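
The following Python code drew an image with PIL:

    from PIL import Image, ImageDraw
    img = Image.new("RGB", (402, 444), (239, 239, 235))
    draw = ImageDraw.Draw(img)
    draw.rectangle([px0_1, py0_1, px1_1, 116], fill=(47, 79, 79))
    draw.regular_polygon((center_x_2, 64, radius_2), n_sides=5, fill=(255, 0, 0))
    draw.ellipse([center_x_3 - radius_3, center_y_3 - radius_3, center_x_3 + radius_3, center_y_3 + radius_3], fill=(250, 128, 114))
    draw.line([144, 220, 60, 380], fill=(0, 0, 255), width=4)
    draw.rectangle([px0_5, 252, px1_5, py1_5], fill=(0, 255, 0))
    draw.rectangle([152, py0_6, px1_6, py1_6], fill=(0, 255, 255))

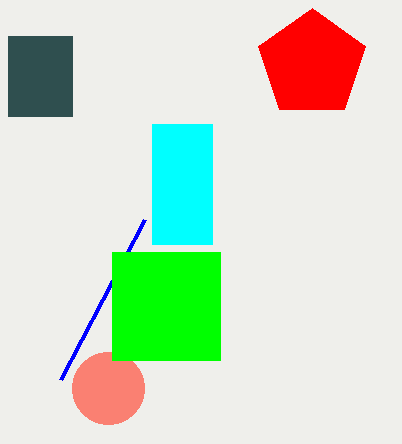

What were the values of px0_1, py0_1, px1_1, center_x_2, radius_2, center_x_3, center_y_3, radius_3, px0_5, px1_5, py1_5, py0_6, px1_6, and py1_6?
px0_1 = 8
py0_1 = 36
px1_1 = 72
center_x_2 = 312
radius_2 = 56
center_x_3 = 108
center_y_3 = 388
radius_3 = 36
px0_5 = 112
px1_5 = 220
py1_5 = 360
py0_6 = 124
px1_6 = 212
py1_6 = 244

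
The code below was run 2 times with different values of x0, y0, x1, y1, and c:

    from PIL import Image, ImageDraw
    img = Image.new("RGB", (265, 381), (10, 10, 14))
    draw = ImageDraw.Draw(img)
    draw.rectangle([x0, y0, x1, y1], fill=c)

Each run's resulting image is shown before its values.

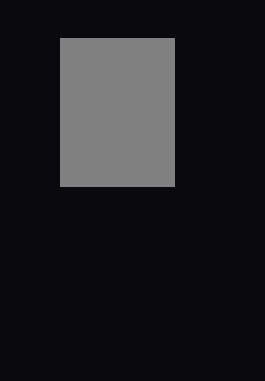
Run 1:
x0 = 60, y0 = 38, x1 = 174, y1 = 186, c = 'gray'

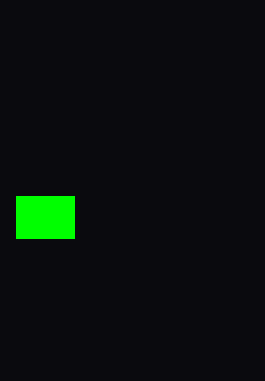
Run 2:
x0 = 16, y0 = 196, x1 = 74, y1 = 238, c = 'lime'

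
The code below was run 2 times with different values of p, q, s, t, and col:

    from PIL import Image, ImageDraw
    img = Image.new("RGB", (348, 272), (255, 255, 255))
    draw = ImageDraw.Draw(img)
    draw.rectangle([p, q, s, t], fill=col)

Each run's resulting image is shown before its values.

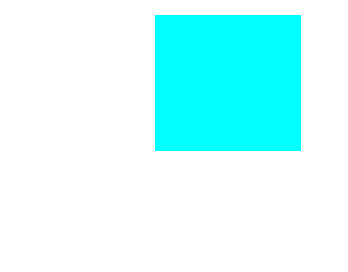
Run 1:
p = 155; q = 15; s = 300; t = 150; col = 'cyan'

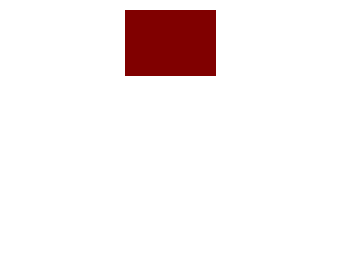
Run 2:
p = 125, q = 10, s = 215, t = 75, col = 'maroon'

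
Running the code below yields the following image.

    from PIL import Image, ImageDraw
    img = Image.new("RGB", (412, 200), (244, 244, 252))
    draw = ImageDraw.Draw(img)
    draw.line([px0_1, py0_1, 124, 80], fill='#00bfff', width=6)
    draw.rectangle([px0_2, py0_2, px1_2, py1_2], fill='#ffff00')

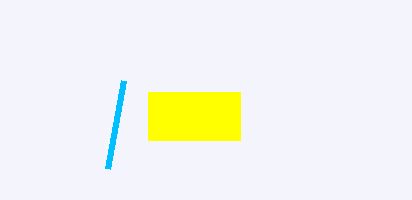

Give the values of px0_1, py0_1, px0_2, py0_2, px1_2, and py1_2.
px0_1 = 108; py0_1 = 168; px0_2 = 148; py0_2 = 92; px1_2 = 240; py1_2 = 140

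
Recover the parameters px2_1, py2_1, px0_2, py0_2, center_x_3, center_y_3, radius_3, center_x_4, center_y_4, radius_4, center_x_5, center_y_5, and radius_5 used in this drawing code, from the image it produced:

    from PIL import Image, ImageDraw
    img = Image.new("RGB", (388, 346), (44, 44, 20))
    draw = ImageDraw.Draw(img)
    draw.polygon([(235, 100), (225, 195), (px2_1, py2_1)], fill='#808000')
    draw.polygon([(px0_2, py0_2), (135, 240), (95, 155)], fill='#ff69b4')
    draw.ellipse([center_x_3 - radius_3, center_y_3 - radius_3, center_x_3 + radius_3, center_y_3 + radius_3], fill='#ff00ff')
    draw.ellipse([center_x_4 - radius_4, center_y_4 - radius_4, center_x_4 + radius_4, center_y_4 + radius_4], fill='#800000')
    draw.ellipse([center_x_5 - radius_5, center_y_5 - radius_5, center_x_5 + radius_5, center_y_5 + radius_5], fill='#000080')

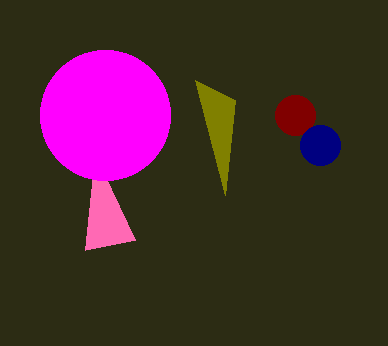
px2_1 = 195; py2_1 = 80; px0_2 = 85; py0_2 = 250; center_x_3 = 105; center_y_3 = 115; radius_3 = 65; center_x_4 = 295; center_y_4 = 115; radius_4 = 20; center_x_5 = 320; center_y_5 = 145; radius_5 = 20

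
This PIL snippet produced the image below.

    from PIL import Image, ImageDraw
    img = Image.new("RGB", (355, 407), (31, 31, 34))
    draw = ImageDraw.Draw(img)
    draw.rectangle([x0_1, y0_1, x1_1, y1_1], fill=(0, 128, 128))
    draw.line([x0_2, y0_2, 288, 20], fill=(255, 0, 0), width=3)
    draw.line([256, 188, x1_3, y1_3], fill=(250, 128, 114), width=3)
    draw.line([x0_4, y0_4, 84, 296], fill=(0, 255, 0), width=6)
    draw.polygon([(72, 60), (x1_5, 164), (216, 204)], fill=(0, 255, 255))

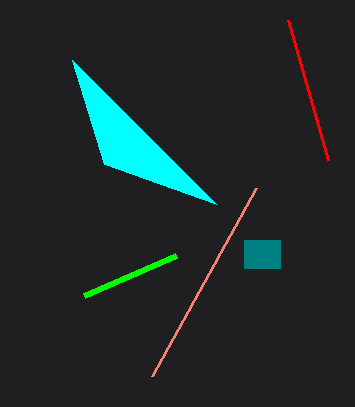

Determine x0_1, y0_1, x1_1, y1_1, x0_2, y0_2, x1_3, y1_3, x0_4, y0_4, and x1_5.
x0_1 = 244; y0_1 = 240; x1_1 = 280; y1_1 = 268; x0_2 = 328; y0_2 = 160; x1_3 = 152; y1_3 = 376; x0_4 = 176; y0_4 = 256; x1_5 = 104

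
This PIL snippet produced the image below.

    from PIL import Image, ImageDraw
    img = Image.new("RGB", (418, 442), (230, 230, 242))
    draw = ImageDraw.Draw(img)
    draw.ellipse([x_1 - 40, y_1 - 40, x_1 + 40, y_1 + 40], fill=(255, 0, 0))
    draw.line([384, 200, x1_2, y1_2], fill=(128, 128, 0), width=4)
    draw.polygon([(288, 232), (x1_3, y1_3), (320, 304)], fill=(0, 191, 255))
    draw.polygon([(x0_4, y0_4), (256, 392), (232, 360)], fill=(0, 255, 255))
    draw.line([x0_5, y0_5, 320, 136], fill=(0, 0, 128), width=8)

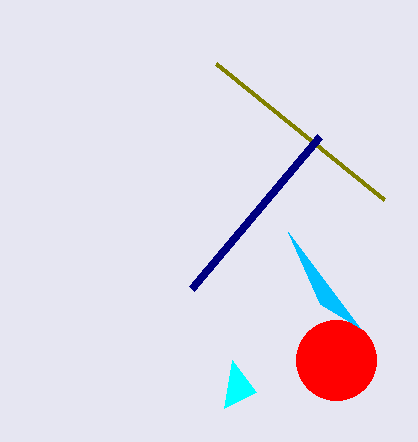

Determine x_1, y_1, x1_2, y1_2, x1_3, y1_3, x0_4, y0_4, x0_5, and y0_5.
x_1 = 336
y_1 = 360
x1_2 = 216
y1_2 = 64
x1_3 = 360
y1_3 = 328
x0_4 = 224
y0_4 = 408
x0_5 = 192
y0_5 = 288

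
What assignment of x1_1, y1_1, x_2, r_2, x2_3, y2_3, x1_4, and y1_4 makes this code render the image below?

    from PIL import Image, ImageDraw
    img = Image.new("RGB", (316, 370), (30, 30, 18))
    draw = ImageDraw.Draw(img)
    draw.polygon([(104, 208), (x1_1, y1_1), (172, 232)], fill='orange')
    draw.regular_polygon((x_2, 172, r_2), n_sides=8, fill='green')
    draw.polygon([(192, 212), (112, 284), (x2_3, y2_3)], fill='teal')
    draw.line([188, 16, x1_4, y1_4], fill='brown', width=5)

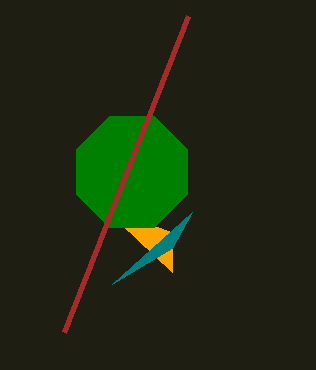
x1_1 = 172; y1_1 = 272; x_2 = 132; r_2 = 60; x2_3 = 172; y2_3 = 248; x1_4 = 64; y1_4 = 332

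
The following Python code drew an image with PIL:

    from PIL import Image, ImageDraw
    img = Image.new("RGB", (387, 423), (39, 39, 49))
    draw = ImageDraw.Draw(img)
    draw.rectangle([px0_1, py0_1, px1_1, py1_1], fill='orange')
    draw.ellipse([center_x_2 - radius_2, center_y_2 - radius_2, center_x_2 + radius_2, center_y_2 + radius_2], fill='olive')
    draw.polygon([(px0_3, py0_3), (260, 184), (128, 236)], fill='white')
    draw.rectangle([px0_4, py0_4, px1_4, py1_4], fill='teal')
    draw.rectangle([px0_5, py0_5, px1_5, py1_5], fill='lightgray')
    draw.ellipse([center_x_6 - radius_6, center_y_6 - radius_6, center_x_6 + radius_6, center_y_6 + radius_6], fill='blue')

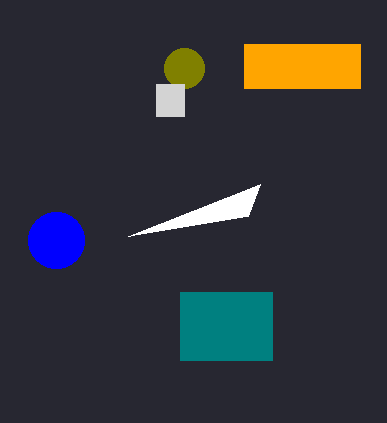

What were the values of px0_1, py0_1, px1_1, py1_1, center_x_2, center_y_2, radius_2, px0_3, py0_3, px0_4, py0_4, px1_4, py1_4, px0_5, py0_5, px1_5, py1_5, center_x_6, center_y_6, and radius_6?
px0_1 = 244, py0_1 = 44, px1_1 = 360, py1_1 = 88, center_x_2 = 184, center_y_2 = 68, radius_2 = 20, px0_3 = 248, py0_3 = 216, px0_4 = 180, py0_4 = 292, px1_4 = 272, py1_4 = 360, px0_5 = 156, py0_5 = 84, px1_5 = 184, py1_5 = 116, center_x_6 = 56, center_y_6 = 240, radius_6 = 28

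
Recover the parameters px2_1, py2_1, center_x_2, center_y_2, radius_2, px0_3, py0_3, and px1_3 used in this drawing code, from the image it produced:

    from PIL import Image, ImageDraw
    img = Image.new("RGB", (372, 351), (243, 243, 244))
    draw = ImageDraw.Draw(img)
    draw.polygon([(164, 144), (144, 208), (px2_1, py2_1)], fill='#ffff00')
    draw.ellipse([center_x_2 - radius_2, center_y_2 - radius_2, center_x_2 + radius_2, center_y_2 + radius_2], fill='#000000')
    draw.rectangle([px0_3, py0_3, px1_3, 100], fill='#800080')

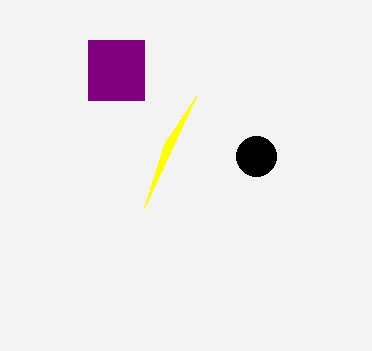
px2_1 = 196
py2_1 = 96
center_x_2 = 256
center_y_2 = 156
radius_2 = 20
px0_3 = 88
py0_3 = 40
px1_3 = 144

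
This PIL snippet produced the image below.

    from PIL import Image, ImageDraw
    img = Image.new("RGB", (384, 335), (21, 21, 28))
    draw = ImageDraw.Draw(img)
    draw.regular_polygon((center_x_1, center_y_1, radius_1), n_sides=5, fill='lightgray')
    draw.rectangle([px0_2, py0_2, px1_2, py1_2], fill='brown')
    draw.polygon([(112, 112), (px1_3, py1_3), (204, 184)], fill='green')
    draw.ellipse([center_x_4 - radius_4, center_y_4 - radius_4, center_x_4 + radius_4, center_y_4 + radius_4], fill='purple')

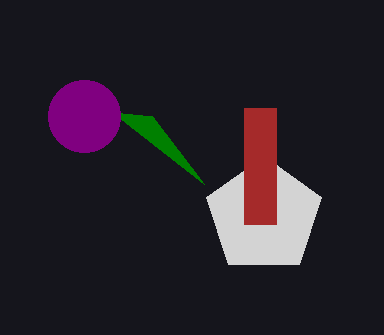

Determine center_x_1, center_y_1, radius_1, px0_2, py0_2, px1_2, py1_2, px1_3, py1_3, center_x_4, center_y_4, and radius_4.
center_x_1 = 264, center_y_1 = 216, radius_1 = 60, px0_2 = 244, py0_2 = 108, px1_2 = 276, py1_2 = 224, px1_3 = 152, py1_3 = 116, center_x_4 = 84, center_y_4 = 116, radius_4 = 36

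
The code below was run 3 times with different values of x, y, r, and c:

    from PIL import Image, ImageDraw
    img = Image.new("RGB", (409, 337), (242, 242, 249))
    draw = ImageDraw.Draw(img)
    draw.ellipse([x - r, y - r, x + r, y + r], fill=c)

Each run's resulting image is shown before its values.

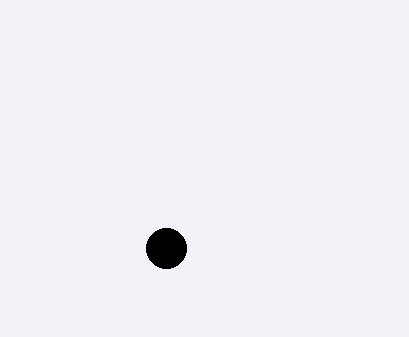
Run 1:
x = 166
y = 248
r = 20
c = 'black'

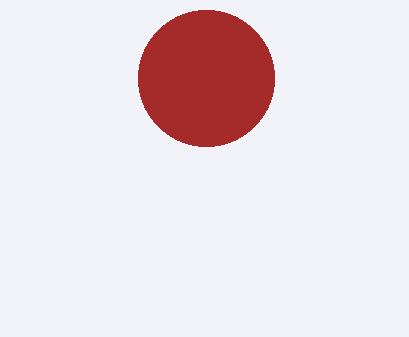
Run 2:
x = 206, y = 78, r = 68, c = 'brown'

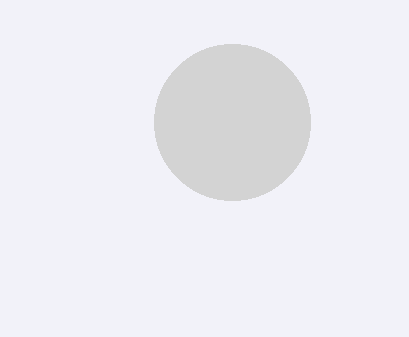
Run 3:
x = 232; y = 122; r = 78; c = 'lightgray'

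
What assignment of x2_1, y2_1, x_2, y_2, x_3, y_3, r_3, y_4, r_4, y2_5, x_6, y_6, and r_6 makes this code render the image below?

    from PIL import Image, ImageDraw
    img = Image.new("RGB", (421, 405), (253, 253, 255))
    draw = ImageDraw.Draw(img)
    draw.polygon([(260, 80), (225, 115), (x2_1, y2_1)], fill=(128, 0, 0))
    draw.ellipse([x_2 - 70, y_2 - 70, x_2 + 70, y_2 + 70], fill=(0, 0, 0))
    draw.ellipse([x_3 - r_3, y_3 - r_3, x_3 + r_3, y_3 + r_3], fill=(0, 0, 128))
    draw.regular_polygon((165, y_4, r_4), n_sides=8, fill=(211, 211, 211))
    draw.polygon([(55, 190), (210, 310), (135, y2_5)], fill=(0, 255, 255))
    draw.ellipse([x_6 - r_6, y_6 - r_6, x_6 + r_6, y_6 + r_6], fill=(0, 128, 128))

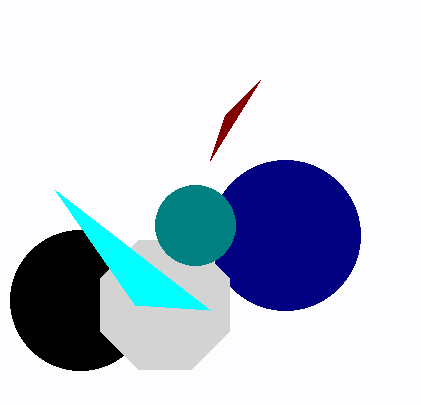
x2_1 = 210; y2_1 = 160; x_2 = 80; y_2 = 300; x_3 = 285; y_3 = 235; r_3 = 75; y_4 = 305; r_4 = 70; y2_5 = 305; x_6 = 195; y_6 = 225; r_6 = 40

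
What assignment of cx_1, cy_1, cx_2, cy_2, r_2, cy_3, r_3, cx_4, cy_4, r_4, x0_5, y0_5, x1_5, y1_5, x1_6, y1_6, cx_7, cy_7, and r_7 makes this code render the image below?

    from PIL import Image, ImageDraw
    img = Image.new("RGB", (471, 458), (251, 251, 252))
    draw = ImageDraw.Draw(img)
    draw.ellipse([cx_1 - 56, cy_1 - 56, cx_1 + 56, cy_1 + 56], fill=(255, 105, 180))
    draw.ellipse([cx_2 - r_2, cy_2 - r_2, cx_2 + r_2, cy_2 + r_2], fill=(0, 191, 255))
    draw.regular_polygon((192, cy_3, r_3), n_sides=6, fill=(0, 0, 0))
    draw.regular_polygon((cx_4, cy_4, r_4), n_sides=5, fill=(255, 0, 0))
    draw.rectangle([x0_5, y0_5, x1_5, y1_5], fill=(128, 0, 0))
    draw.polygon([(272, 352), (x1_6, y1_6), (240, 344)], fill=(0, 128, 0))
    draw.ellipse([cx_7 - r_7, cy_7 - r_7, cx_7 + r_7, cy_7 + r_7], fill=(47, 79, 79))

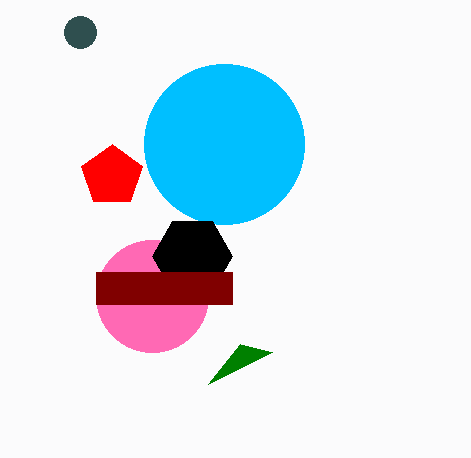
cx_1 = 152, cy_1 = 296, cx_2 = 224, cy_2 = 144, r_2 = 80, cy_3 = 256, r_3 = 40, cx_4 = 112, cy_4 = 176, r_4 = 32, x0_5 = 96, y0_5 = 272, x1_5 = 232, y1_5 = 304, x1_6 = 208, y1_6 = 384, cx_7 = 80, cy_7 = 32, r_7 = 16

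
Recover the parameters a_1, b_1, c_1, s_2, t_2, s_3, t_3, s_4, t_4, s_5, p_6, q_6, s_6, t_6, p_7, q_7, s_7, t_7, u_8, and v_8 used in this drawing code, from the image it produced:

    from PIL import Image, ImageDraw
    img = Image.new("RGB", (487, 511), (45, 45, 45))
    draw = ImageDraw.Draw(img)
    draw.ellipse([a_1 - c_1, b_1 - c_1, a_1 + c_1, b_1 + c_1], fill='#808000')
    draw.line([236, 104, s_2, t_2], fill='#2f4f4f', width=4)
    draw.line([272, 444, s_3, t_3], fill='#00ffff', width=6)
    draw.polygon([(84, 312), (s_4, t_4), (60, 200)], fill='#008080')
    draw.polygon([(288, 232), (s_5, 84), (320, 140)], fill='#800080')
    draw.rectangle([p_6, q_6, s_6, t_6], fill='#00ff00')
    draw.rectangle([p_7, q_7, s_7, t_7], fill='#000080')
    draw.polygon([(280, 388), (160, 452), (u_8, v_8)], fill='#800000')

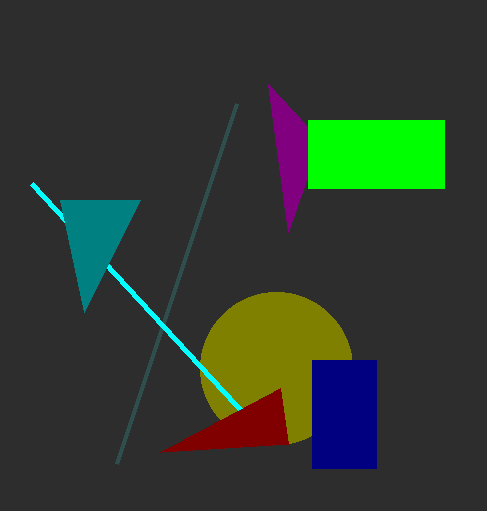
a_1 = 276
b_1 = 368
c_1 = 76
s_2 = 116
t_2 = 464
s_3 = 32
t_3 = 184
s_4 = 140
t_4 = 200
s_5 = 268
p_6 = 308
q_6 = 120
s_6 = 444
t_6 = 188
p_7 = 312
q_7 = 360
s_7 = 376
t_7 = 468
u_8 = 288
v_8 = 444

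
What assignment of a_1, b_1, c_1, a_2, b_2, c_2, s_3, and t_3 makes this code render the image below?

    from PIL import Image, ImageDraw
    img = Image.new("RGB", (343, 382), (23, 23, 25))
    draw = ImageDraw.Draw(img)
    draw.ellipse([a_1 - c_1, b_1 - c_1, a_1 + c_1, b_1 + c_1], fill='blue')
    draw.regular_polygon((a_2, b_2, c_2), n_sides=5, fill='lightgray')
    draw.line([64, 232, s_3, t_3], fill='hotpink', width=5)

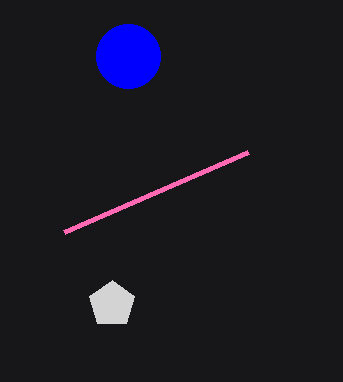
a_1 = 128; b_1 = 56; c_1 = 32; a_2 = 112; b_2 = 304; c_2 = 24; s_3 = 248; t_3 = 152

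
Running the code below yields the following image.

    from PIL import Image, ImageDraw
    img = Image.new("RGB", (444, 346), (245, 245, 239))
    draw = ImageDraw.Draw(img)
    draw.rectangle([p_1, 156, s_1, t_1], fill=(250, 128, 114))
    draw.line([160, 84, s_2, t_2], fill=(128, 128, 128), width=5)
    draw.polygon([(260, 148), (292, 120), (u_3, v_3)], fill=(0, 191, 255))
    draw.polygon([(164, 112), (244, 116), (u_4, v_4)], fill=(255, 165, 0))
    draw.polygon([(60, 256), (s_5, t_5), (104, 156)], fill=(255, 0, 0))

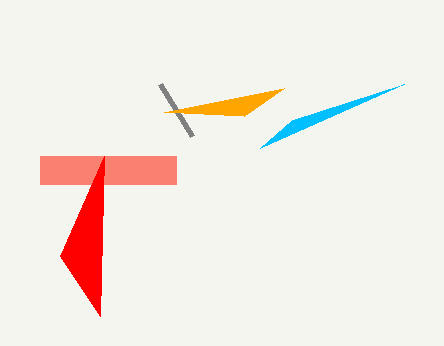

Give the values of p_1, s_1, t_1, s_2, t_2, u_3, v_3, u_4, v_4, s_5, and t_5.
p_1 = 40
s_1 = 176
t_1 = 184
s_2 = 192
t_2 = 136
u_3 = 404
v_3 = 84
u_4 = 284
v_4 = 88
s_5 = 100
t_5 = 316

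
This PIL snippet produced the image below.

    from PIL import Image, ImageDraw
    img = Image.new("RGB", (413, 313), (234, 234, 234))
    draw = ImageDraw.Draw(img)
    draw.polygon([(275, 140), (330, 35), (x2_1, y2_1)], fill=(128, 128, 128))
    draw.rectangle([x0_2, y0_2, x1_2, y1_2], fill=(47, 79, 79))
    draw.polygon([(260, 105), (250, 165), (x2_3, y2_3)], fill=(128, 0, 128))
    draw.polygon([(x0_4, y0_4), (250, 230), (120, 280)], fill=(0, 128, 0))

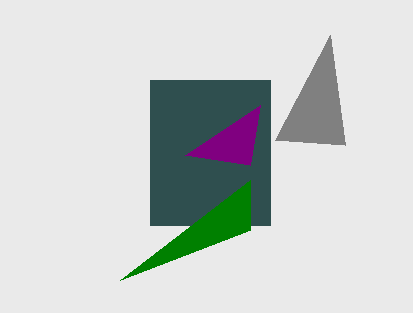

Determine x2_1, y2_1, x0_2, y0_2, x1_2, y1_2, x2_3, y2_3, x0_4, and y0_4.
x2_1 = 345
y2_1 = 145
x0_2 = 150
y0_2 = 80
x1_2 = 270
y1_2 = 225
x2_3 = 185
y2_3 = 155
x0_4 = 250
y0_4 = 180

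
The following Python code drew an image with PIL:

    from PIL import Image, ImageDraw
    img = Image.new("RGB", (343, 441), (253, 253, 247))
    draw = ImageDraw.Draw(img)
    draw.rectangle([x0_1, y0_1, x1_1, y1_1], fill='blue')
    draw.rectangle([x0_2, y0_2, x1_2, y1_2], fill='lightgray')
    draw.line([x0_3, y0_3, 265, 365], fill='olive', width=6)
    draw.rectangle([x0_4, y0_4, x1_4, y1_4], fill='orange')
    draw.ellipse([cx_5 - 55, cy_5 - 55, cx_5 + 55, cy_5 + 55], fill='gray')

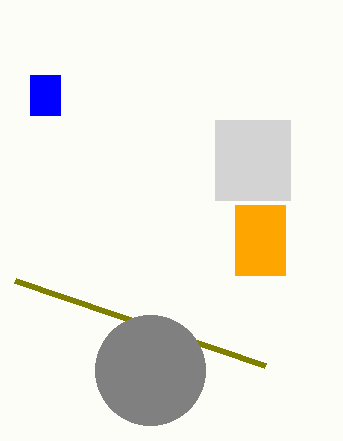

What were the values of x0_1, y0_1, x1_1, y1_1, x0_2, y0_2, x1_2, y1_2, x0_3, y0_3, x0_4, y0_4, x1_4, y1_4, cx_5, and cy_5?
x0_1 = 30
y0_1 = 75
x1_1 = 60
y1_1 = 115
x0_2 = 215
y0_2 = 120
x1_2 = 290
y1_2 = 200
x0_3 = 15
y0_3 = 280
x0_4 = 235
y0_4 = 205
x1_4 = 285
y1_4 = 275
cx_5 = 150
cy_5 = 370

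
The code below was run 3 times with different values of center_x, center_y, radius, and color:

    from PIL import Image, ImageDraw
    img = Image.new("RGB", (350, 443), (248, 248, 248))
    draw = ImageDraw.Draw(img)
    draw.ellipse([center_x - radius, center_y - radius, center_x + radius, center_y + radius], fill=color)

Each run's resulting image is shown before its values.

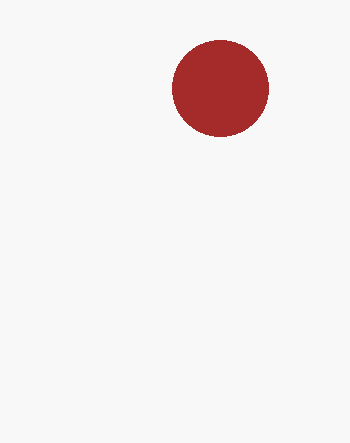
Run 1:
center_x = 220
center_y = 88
radius = 48
color = 'brown'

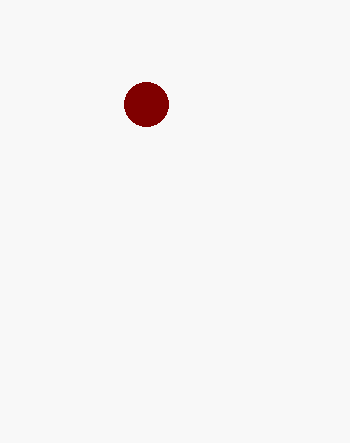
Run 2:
center_x = 146, center_y = 104, radius = 22, color = 'maroon'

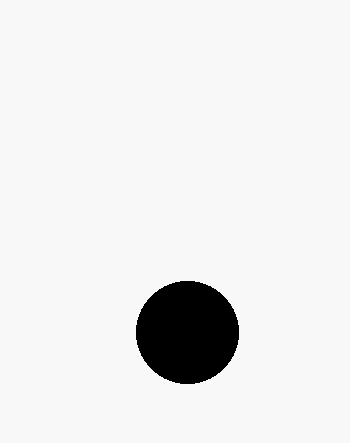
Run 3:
center_x = 187
center_y = 332
radius = 51
color = 'black'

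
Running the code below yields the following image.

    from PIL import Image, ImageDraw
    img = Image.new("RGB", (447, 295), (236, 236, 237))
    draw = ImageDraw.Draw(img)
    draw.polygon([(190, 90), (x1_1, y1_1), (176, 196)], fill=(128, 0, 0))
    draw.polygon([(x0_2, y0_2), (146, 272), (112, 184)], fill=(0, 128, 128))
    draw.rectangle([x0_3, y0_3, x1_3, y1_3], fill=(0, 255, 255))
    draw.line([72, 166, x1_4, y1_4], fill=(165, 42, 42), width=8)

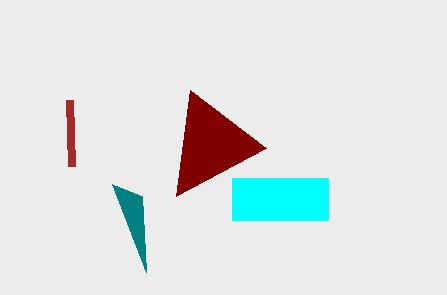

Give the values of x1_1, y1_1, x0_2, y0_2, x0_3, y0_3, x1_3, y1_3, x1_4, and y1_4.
x1_1 = 266, y1_1 = 148, x0_2 = 142, y0_2 = 196, x0_3 = 232, y0_3 = 178, x1_3 = 328, y1_3 = 220, x1_4 = 70, y1_4 = 100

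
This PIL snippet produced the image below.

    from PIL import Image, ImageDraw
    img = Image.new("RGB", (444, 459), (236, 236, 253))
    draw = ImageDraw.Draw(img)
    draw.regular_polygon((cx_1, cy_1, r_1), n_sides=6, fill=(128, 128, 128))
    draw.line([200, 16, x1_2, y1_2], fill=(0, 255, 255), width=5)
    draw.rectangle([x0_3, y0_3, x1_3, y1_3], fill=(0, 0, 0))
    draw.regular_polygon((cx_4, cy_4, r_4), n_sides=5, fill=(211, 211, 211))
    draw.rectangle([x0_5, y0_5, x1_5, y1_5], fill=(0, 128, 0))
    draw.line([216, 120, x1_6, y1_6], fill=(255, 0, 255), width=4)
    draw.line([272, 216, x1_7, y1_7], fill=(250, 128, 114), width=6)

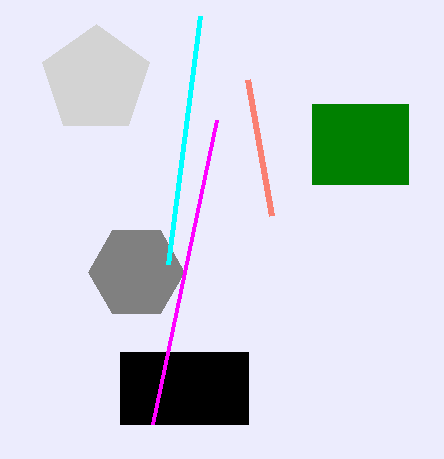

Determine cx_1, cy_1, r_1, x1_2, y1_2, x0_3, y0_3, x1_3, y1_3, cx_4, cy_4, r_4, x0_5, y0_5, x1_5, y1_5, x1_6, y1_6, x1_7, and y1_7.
cx_1 = 136; cy_1 = 272; r_1 = 48; x1_2 = 168; y1_2 = 264; x0_3 = 120; y0_3 = 352; x1_3 = 248; y1_3 = 424; cx_4 = 96; cy_4 = 80; r_4 = 56; x0_5 = 312; y0_5 = 104; x1_5 = 408; y1_5 = 184; x1_6 = 152; y1_6 = 424; x1_7 = 248; y1_7 = 80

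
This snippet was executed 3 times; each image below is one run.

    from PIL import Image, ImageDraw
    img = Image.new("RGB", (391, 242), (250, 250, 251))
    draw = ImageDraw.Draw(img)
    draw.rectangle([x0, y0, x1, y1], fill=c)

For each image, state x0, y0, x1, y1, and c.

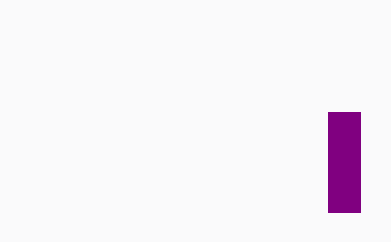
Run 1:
x0 = 328; y0 = 112; x1 = 360; y1 = 212; c = 'purple'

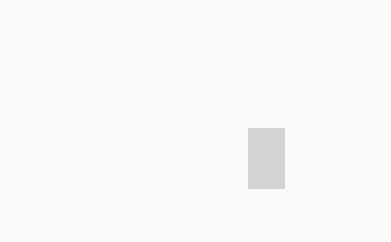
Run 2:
x0 = 248; y0 = 128; x1 = 284; y1 = 188; c = 'lightgray'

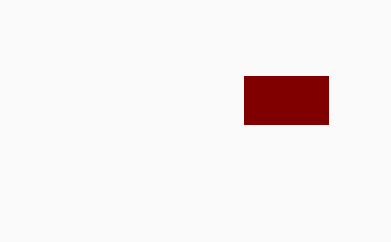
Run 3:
x0 = 244
y0 = 76
x1 = 328
y1 = 124
c = 'maroon'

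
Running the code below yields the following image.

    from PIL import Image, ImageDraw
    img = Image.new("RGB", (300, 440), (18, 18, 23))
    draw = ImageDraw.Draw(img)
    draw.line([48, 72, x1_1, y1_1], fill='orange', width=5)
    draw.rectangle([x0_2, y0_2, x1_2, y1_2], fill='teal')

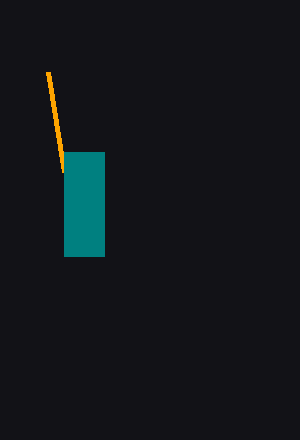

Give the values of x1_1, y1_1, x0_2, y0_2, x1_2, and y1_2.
x1_1 = 64, y1_1 = 172, x0_2 = 64, y0_2 = 152, x1_2 = 104, y1_2 = 256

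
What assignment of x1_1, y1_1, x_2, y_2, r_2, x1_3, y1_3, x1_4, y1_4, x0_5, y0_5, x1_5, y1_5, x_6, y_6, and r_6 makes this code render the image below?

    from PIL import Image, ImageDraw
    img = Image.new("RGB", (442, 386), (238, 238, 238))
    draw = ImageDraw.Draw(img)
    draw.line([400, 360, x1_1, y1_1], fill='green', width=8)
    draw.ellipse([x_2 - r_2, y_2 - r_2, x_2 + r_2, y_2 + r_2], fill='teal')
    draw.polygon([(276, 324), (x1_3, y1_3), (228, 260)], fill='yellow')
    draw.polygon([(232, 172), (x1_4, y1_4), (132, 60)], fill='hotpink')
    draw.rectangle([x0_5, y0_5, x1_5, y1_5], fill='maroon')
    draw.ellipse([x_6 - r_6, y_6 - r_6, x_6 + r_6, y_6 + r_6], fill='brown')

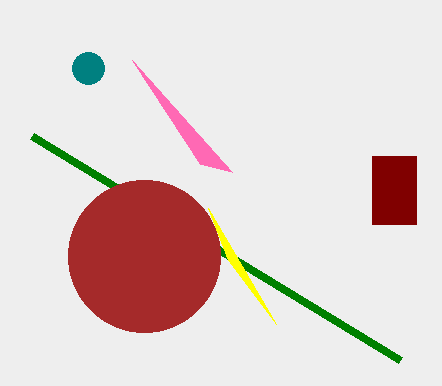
x1_1 = 32
y1_1 = 136
x_2 = 88
y_2 = 68
r_2 = 16
x1_3 = 208
y1_3 = 208
x1_4 = 200
y1_4 = 164
x0_5 = 372
y0_5 = 156
x1_5 = 416
y1_5 = 224
x_6 = 144
y_6 = 256
r_6 = 76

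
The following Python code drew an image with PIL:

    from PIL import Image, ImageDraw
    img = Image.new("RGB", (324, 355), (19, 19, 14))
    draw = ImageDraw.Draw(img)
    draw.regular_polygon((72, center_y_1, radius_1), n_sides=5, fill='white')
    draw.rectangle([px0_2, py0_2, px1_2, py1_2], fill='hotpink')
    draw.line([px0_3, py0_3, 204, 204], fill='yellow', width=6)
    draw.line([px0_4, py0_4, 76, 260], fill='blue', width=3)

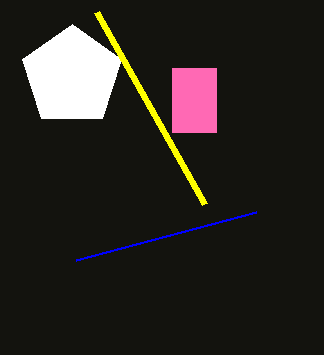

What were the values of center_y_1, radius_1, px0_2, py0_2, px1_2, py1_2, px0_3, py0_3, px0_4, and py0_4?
center_y_1 = 76, radius_1 = 52, px0_2 = 172, py0_2 = 68, px1_2 = 216, py1_2 = 132, px0_3 = 96, py0_3 = 12, px0_4 = 256, py0_4 = 212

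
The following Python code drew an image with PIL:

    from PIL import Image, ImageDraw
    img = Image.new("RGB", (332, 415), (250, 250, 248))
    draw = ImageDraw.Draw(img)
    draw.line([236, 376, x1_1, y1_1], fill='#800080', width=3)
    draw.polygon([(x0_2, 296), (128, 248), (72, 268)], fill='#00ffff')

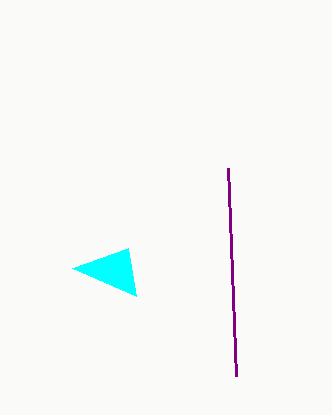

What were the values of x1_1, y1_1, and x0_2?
x1_1 = 228; y1_1 = 168; x0_2 = 136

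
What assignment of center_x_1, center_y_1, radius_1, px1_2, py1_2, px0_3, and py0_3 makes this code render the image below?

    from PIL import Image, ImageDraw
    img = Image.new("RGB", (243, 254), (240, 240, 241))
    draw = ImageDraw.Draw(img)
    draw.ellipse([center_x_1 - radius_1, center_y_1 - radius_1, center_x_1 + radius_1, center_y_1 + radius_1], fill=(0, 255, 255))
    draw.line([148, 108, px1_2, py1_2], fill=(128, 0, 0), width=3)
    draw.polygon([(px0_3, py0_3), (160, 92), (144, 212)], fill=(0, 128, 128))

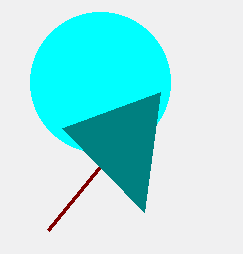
center_x_1 = 100, center_y_1 = 82, radius_1 = 70, px1_2 = 48, py1_2 = 230, px0_3 = 62, py0_3 = 128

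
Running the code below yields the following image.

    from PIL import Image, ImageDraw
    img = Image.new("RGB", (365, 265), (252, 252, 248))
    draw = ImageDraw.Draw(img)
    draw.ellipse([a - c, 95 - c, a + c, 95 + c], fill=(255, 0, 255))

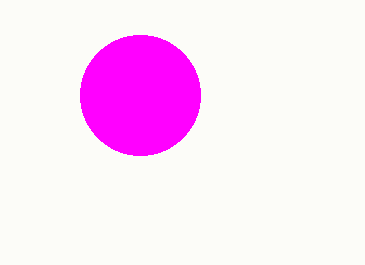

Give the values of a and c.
a = 140, c = 60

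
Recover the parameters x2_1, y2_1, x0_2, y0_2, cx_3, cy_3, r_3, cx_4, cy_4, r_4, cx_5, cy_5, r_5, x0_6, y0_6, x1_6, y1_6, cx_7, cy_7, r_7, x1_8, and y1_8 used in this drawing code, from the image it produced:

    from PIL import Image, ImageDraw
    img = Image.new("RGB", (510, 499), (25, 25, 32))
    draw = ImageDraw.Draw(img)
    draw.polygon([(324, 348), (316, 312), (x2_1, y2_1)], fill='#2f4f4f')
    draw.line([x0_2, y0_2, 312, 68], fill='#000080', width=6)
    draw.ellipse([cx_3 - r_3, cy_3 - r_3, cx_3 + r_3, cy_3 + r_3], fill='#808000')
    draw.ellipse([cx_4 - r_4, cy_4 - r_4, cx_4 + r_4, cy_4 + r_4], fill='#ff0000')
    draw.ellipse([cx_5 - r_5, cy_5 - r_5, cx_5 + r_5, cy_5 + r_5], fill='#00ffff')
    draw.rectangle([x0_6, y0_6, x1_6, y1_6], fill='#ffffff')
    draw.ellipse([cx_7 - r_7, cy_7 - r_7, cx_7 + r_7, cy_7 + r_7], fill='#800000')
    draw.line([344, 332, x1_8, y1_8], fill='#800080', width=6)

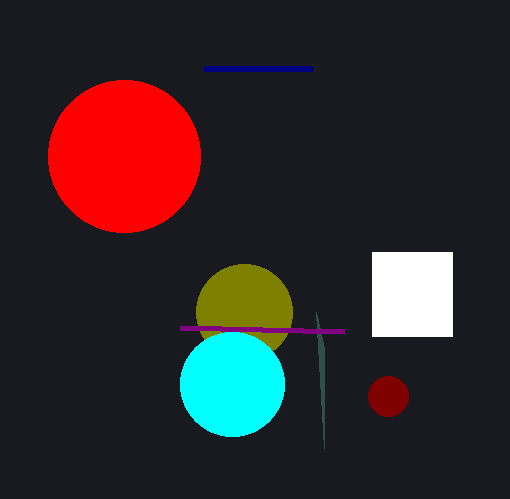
x2_1 = 324, y2_1 = 448, x0_2 = 204, y0_2 = 68, cx_3 = 244, cy_3 = 312, r_3 = 48, cx_4 = 124, cy_4 = 156, r_4 = 76, cx_5 = 232, cy_5 = 384, r_5 = 52, x0_6 = 372, y0_6 = 252, x1_6 = 452, y1_6 = 336, cx_7 = 388, cy_7 = 396, r_7 = 20, x1_8 = 180, y1_8 = 328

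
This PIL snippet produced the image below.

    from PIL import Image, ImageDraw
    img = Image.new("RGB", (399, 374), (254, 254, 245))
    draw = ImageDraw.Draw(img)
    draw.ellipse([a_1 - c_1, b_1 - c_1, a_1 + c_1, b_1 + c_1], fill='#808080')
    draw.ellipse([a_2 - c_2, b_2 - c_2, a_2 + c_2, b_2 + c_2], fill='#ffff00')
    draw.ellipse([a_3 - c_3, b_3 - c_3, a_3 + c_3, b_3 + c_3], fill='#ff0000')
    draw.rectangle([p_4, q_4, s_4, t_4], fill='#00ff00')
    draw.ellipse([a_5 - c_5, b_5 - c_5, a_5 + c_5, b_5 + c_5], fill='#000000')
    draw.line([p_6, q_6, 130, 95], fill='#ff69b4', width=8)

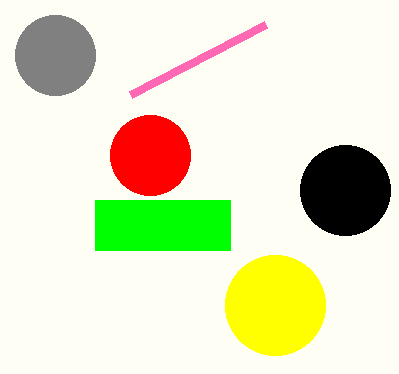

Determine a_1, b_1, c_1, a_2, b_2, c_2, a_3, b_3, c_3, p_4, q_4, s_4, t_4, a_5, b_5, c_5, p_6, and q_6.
a_1 = 55, b_1 = 55, c_1 = 40, a_2 = 275, b_2 = 305, c_2 = 50, a_3 = 150, b_3 = 155, c_3 = 40, p_4 = 95, q_4 = 200, s_4 = 230, t_4 = 250, a_5 = 345, b_5 = 190, c_5 = 45, p_6 = 265, q_6 = 25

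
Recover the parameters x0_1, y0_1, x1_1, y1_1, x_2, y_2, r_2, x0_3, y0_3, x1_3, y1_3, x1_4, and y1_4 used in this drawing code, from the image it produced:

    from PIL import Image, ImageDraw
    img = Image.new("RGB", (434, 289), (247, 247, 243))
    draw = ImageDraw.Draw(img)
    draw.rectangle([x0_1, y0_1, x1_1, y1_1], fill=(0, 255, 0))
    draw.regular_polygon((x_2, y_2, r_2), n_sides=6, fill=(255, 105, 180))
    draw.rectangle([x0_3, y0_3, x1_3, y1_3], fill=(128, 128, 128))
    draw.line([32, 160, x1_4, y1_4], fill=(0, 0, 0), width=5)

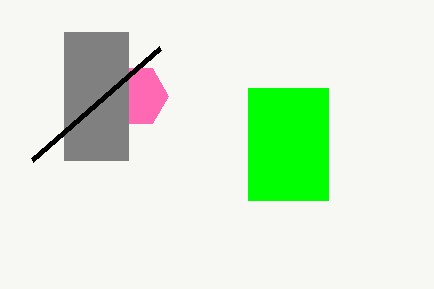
x0_1 = 248; y0_1 = 88; x1_1 = 328; y1_1 = 200; x_2 = 136; y_2 = 96; r_2 = 32; x0_3 = 64; y0_3 = 32; x1_3 = 128; y1_3 = 160; x1_4 = 160; y1_4 = 48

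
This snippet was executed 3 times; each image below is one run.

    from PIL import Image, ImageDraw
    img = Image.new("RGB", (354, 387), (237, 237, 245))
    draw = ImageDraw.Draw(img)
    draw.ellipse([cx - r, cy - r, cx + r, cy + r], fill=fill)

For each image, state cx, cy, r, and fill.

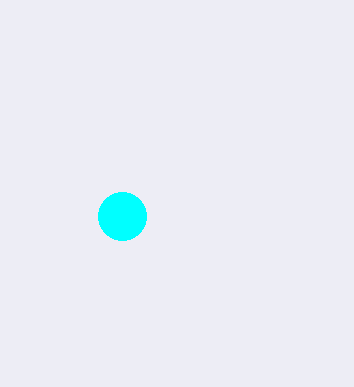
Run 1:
cx = 122, cy = 216, r = 24, fill = 'cyan'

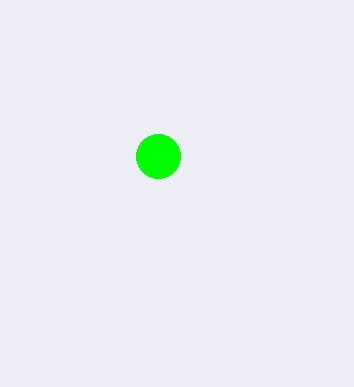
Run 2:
cx = 158; cy = 156; r = 22; fill = 'lime'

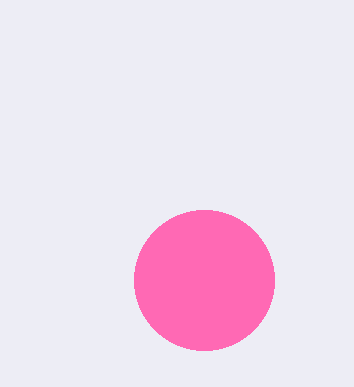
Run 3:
cx = 204, cy = 280, r = 70, fill = 'hotpink'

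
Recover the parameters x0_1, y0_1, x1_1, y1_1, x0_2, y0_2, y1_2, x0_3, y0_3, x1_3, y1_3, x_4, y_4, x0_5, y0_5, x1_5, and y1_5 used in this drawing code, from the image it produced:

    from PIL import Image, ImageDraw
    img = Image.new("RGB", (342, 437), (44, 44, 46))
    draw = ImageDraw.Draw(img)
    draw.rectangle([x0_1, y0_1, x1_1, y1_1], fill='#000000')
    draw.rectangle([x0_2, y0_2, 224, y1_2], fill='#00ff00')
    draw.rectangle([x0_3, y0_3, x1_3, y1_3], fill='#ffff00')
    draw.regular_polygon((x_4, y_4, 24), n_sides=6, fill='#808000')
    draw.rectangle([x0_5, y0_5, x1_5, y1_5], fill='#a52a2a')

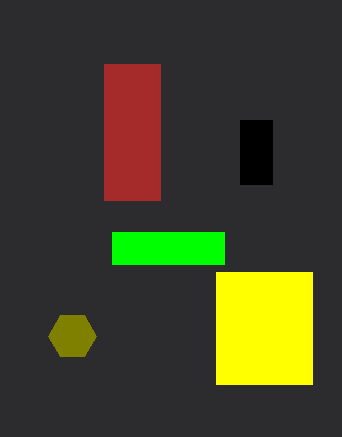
x0_1 = 240, y0_1 = 120, x1_1 = 272, y1_1 = 184, x0_2 = 112, y0_2 = 232, y1_2 = 264, x0_3 = 216, y0_3 = 272, x1_3 = 312, y1_3 = 384, x_4 = 72, y_4 = 336, x0_5 = 104, y0_5 = 64, x1_5 = 160, y1_5 = 200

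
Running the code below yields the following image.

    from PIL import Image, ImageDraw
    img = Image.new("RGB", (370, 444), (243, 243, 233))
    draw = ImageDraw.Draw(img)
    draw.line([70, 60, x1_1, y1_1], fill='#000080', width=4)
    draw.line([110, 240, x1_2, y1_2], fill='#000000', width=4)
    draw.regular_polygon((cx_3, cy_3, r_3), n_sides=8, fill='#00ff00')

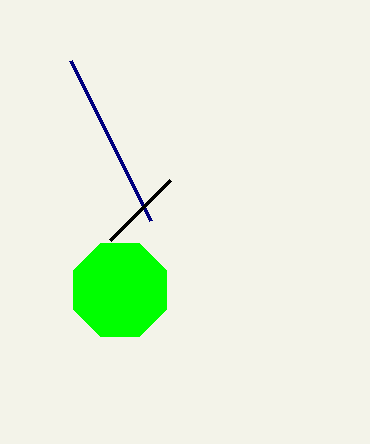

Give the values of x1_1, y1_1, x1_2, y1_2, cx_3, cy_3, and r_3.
x1_1 = 150
y1_1 = 220
x1_2 = 170
y1_2 = 180
cx_3 = 120
cy_3 = 290
r_3 = 50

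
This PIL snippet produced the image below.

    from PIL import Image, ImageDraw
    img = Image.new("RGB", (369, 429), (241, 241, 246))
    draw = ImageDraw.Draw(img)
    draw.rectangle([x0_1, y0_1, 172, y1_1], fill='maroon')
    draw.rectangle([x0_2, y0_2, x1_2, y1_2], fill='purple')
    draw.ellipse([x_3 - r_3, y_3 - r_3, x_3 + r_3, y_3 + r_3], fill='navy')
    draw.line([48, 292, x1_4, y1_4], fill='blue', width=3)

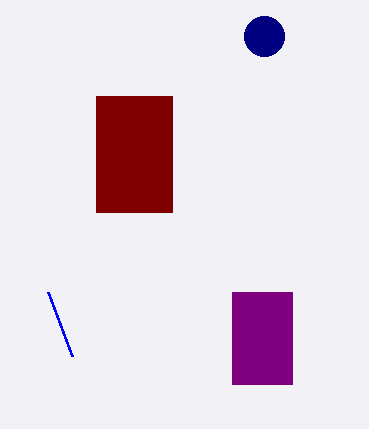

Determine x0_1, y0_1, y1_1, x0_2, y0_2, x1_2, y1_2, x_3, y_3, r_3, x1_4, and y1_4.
x0_1 = 96, y0_1 = 96, y1_1 = 212, x0_2 = 232, y0_2 = 292, x1_2 = 292, y1_2 = 384, x_3 = 264, y_3 = 36, r_3 = 20, x1_4 = 72, y1_4 = 356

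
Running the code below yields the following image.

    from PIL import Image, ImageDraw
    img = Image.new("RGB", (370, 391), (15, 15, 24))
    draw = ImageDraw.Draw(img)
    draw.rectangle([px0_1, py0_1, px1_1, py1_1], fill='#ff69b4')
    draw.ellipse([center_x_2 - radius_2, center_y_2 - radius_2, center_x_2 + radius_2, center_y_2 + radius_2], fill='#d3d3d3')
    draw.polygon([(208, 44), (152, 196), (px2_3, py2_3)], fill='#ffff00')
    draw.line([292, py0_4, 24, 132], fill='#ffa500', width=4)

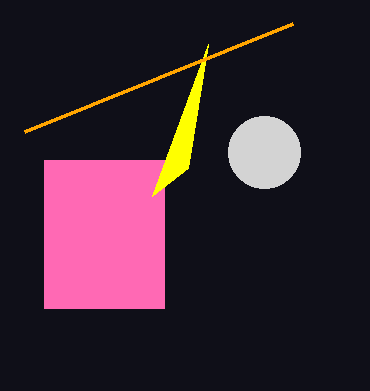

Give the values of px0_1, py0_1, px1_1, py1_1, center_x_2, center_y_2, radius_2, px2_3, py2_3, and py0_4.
px0_1 = 44; py0_1 = 160; px1_1 = 164; py1_1 = 308; center_x_2 = 264; center_y_2 = 152; radius_2 = 36; px2_3 = 188; py2_3 = 168; py0_4 = 24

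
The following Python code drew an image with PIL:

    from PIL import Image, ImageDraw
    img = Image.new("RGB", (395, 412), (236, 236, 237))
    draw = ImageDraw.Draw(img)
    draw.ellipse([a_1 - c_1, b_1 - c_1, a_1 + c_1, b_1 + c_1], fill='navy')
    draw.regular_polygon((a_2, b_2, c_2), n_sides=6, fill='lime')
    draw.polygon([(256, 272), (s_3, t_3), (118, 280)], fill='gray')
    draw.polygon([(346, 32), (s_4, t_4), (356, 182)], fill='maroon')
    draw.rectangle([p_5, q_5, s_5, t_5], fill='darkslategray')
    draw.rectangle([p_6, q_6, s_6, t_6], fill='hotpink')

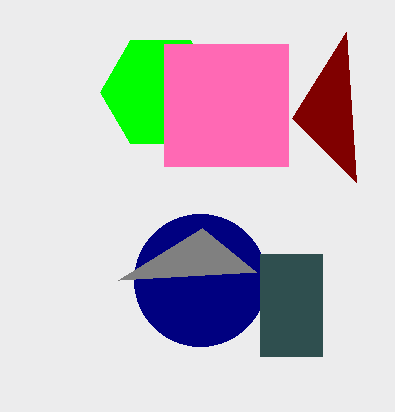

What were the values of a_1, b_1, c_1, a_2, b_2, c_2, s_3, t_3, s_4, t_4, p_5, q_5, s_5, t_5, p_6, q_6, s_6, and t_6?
a_1 = 200, b_1 = 280, c_1 = 66, a_2 = 160, b_2 = 92, c_2 = 60, s_3 = 202, t_3 = 228, s_4 = 292, t_4 = 118, p_5 = 260, q_5 = 254, s_5 = 322, t_5 = 356, p_6 = 164, q_6 = 44, s_6 = 288, t_6 = 166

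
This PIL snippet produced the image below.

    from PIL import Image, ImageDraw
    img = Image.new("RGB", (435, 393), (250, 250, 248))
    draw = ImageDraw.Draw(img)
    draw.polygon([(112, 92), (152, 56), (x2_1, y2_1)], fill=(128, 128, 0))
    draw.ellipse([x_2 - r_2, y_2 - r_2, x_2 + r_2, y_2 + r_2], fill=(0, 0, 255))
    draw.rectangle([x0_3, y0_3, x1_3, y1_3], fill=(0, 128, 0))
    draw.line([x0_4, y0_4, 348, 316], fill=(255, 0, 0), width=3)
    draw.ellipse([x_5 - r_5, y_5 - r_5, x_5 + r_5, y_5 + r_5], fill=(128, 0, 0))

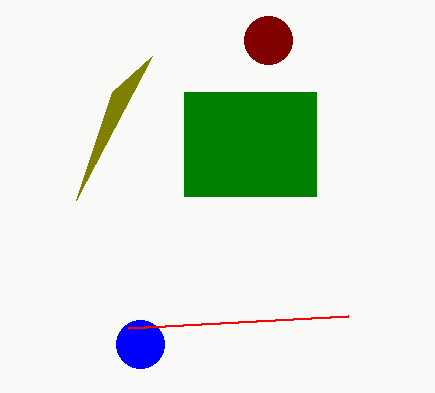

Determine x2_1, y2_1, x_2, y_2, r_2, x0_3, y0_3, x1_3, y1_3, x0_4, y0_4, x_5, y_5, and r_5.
x2_1 = 76; y2_1 = 200; x_2 = 140; y_2 = 344; r_2 = 24; x0_3 = 184; y0_3 = 92; x1_3 = 316; y1_3 = 196; x0_4 = 128; y0_4 = 328; x_5 = 268; y_5 = 40; r_5 = 24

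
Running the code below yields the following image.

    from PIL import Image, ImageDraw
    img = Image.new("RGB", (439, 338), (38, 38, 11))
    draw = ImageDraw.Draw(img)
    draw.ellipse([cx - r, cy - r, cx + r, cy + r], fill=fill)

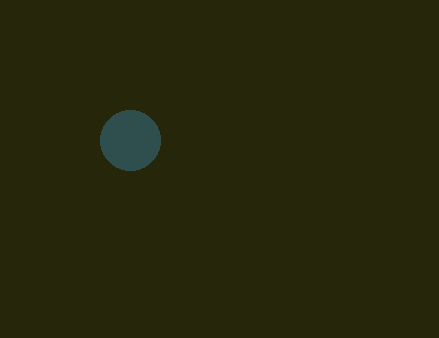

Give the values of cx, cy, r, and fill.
cx = 130, cy = 140, r = 30, fill = 'darkslategray'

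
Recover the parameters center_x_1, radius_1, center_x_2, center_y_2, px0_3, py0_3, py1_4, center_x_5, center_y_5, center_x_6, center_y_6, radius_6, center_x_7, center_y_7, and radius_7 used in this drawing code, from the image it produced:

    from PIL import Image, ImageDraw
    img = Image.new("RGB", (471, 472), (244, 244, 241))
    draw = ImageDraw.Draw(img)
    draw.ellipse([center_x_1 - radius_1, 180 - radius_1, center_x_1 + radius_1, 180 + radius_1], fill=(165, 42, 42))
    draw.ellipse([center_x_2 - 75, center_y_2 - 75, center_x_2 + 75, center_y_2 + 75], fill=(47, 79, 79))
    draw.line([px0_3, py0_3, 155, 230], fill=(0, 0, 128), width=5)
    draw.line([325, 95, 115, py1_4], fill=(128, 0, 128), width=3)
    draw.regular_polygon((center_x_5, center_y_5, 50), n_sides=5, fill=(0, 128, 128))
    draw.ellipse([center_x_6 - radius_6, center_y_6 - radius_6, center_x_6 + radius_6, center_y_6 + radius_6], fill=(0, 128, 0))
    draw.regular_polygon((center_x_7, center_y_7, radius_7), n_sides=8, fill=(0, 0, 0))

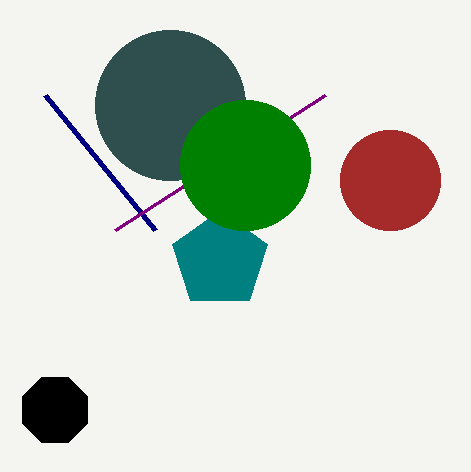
center_x_1 = 390, radius_1 = 50, center_x_2 = 170, center_y_2 = 105, px0_3 = 45, py0_3 = 95, py1_4 = 230, center_x_5 = 220, center_y_5 = 260, center_x_6 = 245, center_y_6 = 165, radius_6 = 65, center_x_7 = 55, center_y_7 = 410, radius_7 = 35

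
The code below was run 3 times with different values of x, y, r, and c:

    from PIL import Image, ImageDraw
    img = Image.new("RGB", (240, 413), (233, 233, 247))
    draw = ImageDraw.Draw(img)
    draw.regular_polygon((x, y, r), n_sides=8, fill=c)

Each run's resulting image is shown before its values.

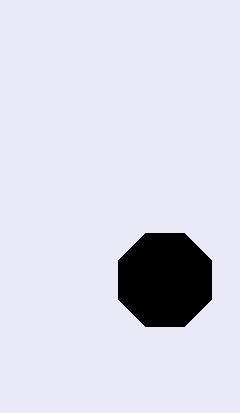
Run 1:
x = 165, y = 280, r = 50, c = 'black'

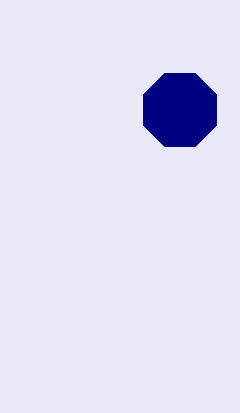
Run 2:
x = 180, y = 110, r = 40, c = 'navy'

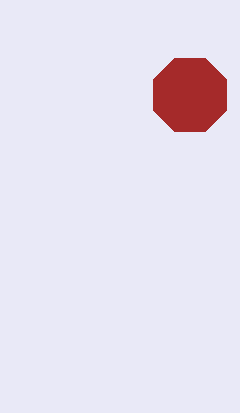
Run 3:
x = 190
y = 95
r = 40
c = 'brown'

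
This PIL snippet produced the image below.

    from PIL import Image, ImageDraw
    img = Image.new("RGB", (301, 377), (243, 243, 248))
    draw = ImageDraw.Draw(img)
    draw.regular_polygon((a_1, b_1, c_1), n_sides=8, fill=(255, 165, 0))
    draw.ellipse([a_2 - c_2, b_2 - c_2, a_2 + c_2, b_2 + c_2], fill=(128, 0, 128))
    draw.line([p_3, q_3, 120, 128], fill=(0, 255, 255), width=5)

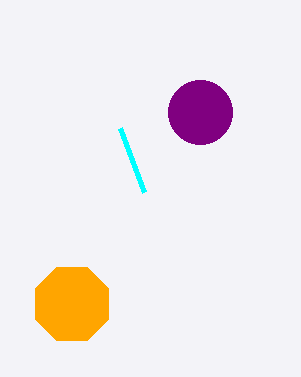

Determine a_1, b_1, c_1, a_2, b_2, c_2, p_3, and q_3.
a_1 = 72; b_1 = 304; c_1 = 40; a_2 = 200; b_2 = 112; c_2 = 32; p_3 = 144; q_3 = 192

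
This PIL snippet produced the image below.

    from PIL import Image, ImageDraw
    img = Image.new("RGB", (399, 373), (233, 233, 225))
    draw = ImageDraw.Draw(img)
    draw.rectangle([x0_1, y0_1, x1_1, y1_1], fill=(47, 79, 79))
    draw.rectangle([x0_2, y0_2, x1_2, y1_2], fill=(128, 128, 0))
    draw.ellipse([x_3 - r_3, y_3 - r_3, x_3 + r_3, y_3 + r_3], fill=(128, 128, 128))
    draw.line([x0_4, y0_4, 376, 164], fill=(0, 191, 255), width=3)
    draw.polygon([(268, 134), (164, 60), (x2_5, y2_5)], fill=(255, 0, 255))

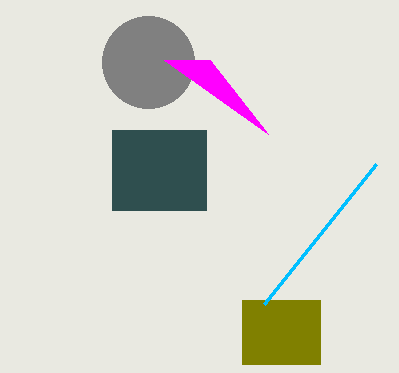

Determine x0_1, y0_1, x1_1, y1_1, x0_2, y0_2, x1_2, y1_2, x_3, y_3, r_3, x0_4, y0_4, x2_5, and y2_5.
x0_1 = 112
y0_1 = 130
x1_1 = 206
y1_1 = 210
x0_2 = 242
y0_2 = 300
x1_2 = 320
y1_2 = 364
x_3 = 148
y_3 = 62
r_3 = 46
x0_4 = 264
y0_4 = 304
x2_5 = 210
y2_5 = 60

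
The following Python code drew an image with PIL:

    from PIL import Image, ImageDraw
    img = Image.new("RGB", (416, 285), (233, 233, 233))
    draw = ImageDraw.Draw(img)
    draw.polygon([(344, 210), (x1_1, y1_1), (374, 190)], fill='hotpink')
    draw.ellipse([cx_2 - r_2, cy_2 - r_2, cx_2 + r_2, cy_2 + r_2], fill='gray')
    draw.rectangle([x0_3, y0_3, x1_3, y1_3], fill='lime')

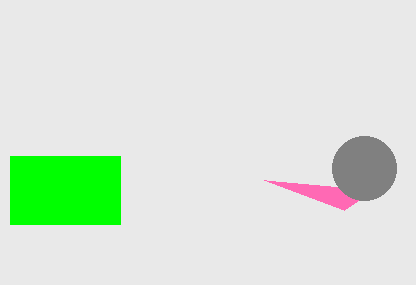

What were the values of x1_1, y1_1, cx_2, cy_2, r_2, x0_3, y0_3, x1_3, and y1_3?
x1_1 = 264; y1_1 = 180; cx_2 = 364; cy_2 = 168; r_2 = 32; x0_3 = 10; y0_3 = 156; x1_3 = 120; y1_3 = 224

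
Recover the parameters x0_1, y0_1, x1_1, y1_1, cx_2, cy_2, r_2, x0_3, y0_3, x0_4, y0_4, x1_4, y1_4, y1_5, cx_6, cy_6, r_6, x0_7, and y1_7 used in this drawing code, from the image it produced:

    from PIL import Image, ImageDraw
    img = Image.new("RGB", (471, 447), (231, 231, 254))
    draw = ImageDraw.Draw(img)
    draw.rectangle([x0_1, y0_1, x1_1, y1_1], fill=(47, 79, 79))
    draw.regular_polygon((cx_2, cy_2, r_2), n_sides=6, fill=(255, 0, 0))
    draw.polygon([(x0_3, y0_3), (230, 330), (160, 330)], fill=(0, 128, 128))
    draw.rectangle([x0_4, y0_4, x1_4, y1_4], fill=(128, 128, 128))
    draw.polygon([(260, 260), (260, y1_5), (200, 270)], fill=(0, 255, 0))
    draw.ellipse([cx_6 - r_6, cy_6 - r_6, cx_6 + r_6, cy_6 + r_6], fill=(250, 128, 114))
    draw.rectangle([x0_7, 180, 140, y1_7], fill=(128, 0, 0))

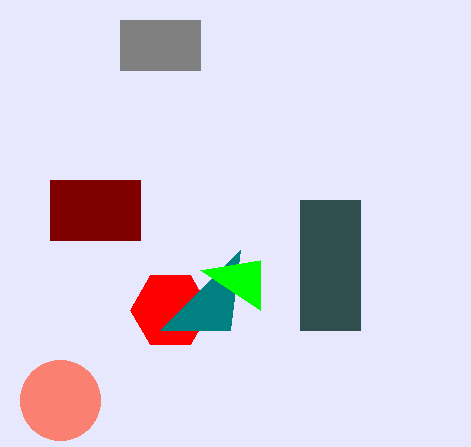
x0_1 = 300
y0_1 = 200
x1_1 = 360
y1_1 = 330
cx_2 = 170
cy_2 = 310
r_2 = 40
x0_3 = 240
y0_3 = 250
x0_4 = 120
y0_4 = 20
x1_4 = 200
y1_4 = 70
y1_5 = 310
cx_6 = 60
cy_6 = 400
r_6 = 40
x0_7 = 50
y1_7 = 240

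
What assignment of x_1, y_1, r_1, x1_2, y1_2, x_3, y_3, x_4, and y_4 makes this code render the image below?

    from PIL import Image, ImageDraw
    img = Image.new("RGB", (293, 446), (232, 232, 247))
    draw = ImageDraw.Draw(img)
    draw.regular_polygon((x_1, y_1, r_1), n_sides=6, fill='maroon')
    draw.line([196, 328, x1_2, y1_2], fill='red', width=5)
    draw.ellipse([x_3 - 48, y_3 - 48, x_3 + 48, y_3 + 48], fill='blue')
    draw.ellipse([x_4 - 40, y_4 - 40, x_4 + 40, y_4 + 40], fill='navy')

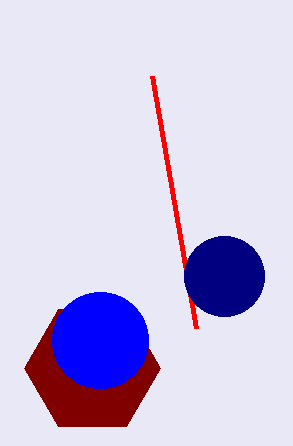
x_1 = 92; y_1 = 368; r_1 = 68; x1_2 = 152; y1_2 = 76; x_3 = 100; y_3 = 340; x_4 = 224; y_4 = 276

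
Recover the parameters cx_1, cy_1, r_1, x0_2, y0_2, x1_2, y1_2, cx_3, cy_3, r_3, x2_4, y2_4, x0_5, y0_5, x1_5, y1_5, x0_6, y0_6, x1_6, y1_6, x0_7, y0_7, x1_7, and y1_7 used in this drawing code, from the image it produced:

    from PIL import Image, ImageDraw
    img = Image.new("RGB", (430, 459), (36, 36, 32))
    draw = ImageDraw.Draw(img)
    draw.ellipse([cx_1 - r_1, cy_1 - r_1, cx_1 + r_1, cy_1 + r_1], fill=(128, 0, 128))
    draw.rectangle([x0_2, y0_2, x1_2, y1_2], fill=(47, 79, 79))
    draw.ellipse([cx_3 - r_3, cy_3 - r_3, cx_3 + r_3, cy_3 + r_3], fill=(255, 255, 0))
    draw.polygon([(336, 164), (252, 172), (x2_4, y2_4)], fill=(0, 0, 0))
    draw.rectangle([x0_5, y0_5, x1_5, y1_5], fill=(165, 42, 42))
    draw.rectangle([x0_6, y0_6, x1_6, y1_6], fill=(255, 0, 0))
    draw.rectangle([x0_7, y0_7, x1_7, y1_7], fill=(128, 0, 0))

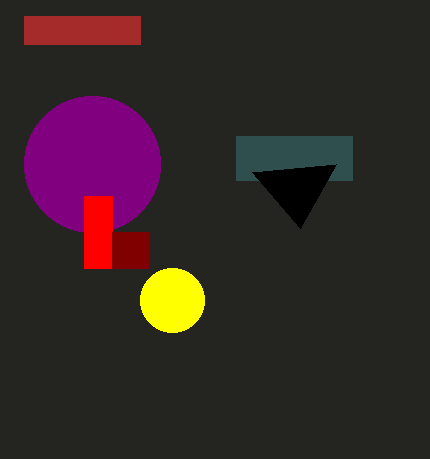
cx_1 = 92; cy_1 = 164; r_1 = 68; x0_2 = 236; y0_2 = 136; x1_2 = 352; y1_2 = 180; cx_3 = 172; cy_3 = 300; r_3 = 32; x2_4 = 300; y2_4 = 228; x0_5 = 24; y0_5 = 16; x1_5 = 140; y1_5 = 44; x0_6 = 84; y0_6 = 196; x1_6 = 112; y1_6 = 268; x0_7 = 112; y0_7 = 232; x1_7 = 148; y1_7 = 268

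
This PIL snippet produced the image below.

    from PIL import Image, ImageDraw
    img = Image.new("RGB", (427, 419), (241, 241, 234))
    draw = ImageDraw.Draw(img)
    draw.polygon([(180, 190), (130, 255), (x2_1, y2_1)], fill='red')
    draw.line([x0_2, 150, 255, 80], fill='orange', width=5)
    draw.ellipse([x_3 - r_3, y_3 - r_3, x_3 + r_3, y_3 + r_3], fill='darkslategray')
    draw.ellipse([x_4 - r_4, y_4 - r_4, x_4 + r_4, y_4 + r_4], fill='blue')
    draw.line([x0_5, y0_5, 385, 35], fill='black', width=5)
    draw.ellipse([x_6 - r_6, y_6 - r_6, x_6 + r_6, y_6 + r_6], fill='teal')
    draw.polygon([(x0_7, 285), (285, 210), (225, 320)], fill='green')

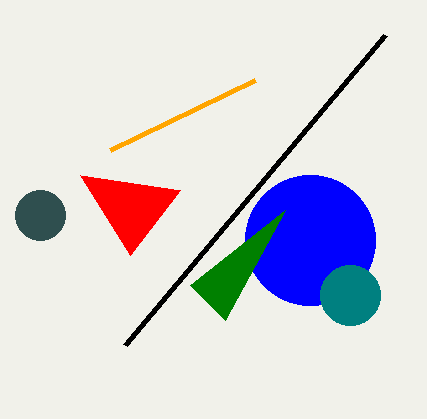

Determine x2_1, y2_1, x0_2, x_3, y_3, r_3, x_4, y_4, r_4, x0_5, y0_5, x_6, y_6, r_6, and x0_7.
x2_1 = 80; y2_1 = 175; x0_2 = 110; x_3 = 40; y_3 = 215; r_3 = 25; x_4 = 310; y_4 = 240; r_4 = 65; x0_5 = 125; y0_5 = 345; x_6 = 350; y_6 = 295; r_6 = 30; x0_7 = 190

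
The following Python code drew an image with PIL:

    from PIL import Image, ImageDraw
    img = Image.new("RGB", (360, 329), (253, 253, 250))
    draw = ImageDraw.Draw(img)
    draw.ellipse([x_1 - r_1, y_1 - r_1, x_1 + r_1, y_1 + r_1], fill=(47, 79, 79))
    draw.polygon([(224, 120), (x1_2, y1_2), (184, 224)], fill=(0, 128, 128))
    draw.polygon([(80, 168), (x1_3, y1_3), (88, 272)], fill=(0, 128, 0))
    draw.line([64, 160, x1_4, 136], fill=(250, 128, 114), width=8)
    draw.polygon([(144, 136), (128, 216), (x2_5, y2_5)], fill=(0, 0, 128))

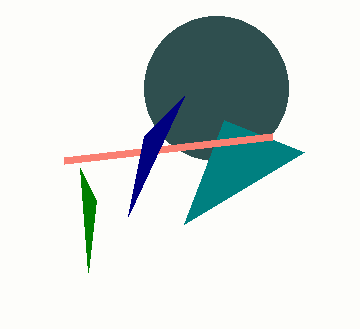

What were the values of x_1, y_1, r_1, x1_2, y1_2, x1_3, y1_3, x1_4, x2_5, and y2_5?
x_1 = 216; y_1 = 88; r_1 = 72; x1_2 = 304; y1_2 = 152; x1_3 = 96; y1_3 = 200; x1_4 = 272; x2_5 = 184; y2_5 = 96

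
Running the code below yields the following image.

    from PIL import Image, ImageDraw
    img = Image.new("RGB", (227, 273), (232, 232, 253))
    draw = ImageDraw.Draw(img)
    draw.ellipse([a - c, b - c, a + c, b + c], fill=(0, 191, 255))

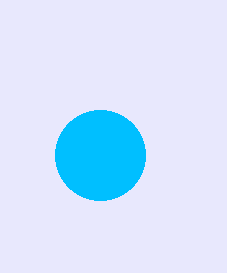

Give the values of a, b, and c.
a = 100; b = 155; c = 45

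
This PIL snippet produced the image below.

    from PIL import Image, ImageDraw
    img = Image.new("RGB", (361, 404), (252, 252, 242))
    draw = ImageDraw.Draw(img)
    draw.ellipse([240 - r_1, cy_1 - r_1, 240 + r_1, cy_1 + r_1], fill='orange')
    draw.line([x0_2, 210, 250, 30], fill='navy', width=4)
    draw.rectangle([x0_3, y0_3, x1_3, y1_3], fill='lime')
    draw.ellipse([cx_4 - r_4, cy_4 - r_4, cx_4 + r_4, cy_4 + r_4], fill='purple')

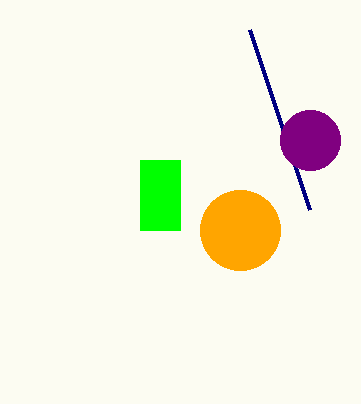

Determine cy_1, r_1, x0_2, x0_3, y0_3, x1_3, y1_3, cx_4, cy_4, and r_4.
cy_1 = 230
r_1 = 40
x0_2 = 310
x0_3 = 140
y0_3 = 160
x1_3 = 180
y1_3 = 230
cx_4 = 310
cy_4 = 140
r_4 = 30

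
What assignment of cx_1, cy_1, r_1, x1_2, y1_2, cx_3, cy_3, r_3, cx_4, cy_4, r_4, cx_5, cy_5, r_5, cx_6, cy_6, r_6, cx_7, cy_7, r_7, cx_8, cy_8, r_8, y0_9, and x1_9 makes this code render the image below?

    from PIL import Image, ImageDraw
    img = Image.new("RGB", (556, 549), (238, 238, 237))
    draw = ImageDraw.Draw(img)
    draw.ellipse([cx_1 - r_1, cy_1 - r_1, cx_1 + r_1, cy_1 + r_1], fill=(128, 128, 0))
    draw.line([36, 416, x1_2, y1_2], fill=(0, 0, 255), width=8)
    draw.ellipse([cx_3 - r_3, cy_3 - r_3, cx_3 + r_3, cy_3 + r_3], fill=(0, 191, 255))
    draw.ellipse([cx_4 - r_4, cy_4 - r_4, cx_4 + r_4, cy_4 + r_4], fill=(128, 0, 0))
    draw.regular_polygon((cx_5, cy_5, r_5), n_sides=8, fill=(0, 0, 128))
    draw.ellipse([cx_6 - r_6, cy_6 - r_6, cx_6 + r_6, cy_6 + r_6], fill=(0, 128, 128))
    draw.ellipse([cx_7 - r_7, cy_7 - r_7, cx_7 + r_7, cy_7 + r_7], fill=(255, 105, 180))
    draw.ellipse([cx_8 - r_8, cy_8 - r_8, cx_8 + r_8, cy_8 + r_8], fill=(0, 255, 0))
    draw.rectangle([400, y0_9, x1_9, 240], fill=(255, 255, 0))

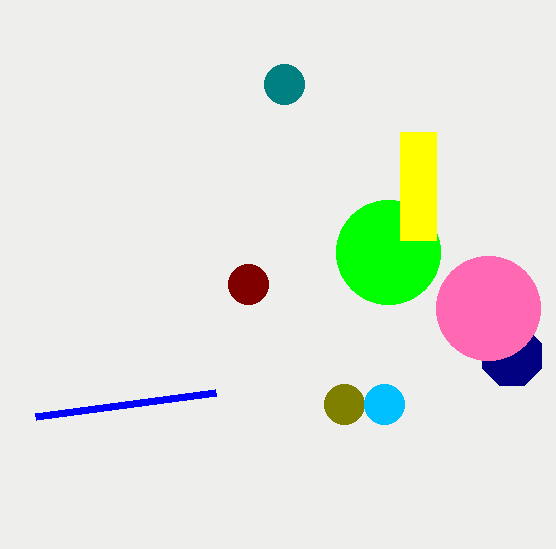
cx_1 = 344
cy_1 = 404
r_1 = 20
x1_2 = 216
y1_2 = 392
cx_3 = 384
cy_3 = 404
r_3 = 20
cx_4 = 248
cy_4 = 284
r_4 = 20
cx_5 = 512
cy_5 = 356
r_5 = 32
cx_6 = 284
cy_6 = 84
r_6 = 20
cx_7 = 488
cy_7 = 308
r_7 = 52
cx_8 = 388
cy_8 = 252
r_8 = 52
y0_9 = 132
x1_9 = 436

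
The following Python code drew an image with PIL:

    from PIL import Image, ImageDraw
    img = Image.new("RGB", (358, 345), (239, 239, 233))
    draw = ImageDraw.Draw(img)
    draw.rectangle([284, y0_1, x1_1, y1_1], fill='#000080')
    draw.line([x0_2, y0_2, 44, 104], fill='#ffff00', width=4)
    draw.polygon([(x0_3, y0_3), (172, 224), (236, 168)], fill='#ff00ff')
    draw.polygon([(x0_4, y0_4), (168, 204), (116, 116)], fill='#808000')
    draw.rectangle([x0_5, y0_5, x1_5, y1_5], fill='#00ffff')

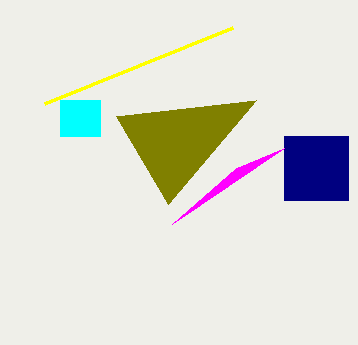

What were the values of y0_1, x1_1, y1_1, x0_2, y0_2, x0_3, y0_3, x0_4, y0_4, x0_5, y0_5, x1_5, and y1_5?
y0_1 = 136
x1_1 = 348
y1_1 = 200
x0_2 = 232
y0_2 = 28
x0_3 = 284
y0_3 = 148
x0_4 = 256
y0_4 = 100
x0_5 = 60
y0_5 = 100
x1_5 = 100
y1_5 = 136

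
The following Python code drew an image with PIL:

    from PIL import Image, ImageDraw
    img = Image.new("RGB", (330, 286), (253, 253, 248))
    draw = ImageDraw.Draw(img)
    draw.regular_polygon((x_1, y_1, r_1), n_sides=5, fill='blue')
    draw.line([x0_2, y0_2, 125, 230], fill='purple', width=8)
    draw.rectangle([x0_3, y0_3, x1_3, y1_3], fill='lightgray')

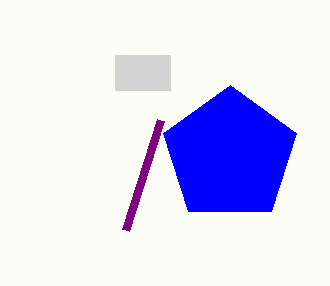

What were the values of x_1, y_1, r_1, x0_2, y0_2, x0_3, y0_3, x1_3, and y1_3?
x_1 = 230; y_1 = 155; r_1 = 70; x0_2 = 160; y0_2 = 120; x0_3 = 115; y0_3 = 55; x1_3 = 170; y1_3 = 90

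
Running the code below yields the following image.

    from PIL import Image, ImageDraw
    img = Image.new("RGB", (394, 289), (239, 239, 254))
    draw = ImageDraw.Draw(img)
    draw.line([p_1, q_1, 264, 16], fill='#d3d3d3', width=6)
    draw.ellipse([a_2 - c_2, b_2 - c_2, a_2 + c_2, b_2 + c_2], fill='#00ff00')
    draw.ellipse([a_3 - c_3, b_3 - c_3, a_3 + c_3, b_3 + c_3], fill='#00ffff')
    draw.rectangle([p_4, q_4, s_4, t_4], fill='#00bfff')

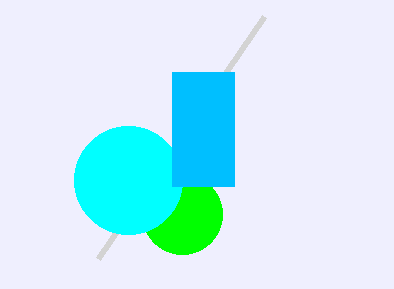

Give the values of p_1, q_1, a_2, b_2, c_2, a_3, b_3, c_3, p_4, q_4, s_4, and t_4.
p_1 = 98, q_1 = 258, a_2 = 182, b_2 = 214, c_2 = 40, a_3 = 128, b_3 = 180, c_3 = 54, p_4 = 172, q_4 = 72, s_4 = 234, t_4 = 186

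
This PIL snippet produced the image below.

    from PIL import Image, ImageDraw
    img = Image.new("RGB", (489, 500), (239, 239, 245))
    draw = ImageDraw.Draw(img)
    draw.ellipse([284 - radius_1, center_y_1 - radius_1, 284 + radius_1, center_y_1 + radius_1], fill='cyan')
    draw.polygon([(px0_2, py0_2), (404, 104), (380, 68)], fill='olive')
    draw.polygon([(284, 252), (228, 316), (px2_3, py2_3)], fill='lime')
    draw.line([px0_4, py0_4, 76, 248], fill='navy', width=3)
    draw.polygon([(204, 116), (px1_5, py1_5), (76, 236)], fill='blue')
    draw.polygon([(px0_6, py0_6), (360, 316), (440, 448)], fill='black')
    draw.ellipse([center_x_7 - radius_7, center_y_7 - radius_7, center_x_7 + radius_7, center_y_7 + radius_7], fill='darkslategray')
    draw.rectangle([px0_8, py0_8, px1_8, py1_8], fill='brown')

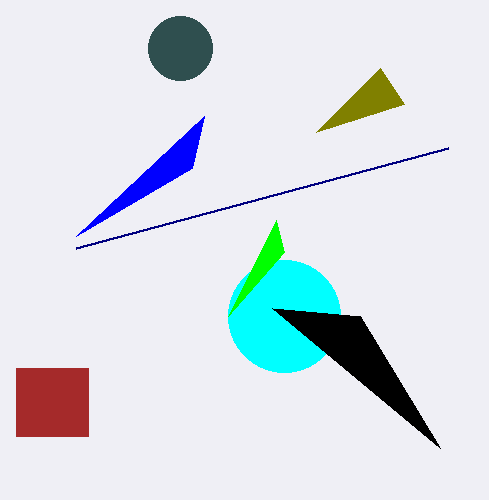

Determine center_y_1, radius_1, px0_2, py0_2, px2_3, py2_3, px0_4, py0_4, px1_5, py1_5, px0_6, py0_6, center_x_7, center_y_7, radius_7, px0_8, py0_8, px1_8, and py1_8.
center_y_1 = 316, radius_1 = 56, px0_2 = 316, py0_2 = 132, px2_3 = 276, py2_3 = 220, px0_4 = 448, py0_4 = 148, px1_5 = 192, py1_5 = 168, px0_6 = 272, py0_6 = 308, center_x_7 = 180, center_y_7 = 48, radius_7 = 32, px0_8 = 16, py0_8 = 368, px1_8 = 88, py1_8 = 436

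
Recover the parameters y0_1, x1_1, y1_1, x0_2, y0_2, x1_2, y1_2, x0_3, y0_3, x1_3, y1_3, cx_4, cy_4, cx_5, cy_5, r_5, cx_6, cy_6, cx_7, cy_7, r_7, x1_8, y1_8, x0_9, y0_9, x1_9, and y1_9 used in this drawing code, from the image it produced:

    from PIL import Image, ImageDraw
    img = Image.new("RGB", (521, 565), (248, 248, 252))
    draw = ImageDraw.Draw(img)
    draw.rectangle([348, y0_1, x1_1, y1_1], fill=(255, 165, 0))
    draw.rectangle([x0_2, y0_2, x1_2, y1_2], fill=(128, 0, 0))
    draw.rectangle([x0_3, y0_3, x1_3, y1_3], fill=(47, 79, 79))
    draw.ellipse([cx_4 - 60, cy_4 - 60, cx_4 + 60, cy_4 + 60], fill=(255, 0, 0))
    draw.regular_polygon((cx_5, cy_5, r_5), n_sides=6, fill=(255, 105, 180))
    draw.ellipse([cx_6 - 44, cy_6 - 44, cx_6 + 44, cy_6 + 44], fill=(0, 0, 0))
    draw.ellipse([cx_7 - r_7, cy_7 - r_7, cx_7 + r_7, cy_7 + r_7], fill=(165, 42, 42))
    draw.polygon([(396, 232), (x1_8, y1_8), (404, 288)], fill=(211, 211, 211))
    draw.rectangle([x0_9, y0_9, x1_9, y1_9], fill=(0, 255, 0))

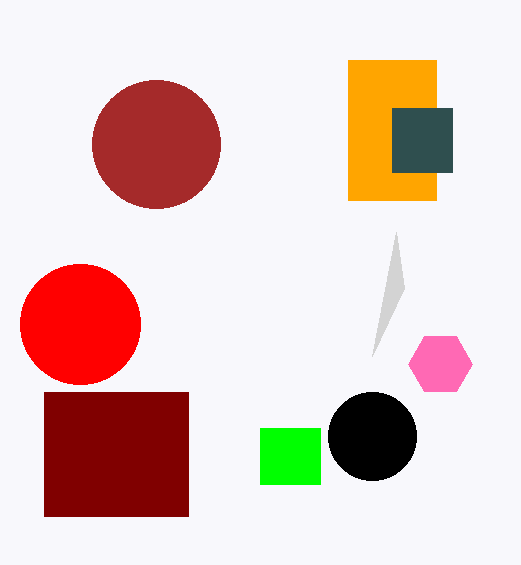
y0_1 = 60, x1_1 = 436, y1_1 = 200, x0_2 = 44, y0_2 = 392, x1_2 = 188, y1_2 = 516, x0_3 = 392, y0_3 = 108, x1_3 = 452, y1_3 = 172, cx_4 = 80, cy_4 = 324, cx_5 = 440, cy_5 = 364, r_5 = 32, cx_6 = 372, cy_6 = 436, cx_7 = 156, cy_7 = 144, r_7 = 64, x1_8 = 372, y1_8 = 356, x0_9 = 260, y0_9 = 428, x1_9 = 320, y1_9 = 484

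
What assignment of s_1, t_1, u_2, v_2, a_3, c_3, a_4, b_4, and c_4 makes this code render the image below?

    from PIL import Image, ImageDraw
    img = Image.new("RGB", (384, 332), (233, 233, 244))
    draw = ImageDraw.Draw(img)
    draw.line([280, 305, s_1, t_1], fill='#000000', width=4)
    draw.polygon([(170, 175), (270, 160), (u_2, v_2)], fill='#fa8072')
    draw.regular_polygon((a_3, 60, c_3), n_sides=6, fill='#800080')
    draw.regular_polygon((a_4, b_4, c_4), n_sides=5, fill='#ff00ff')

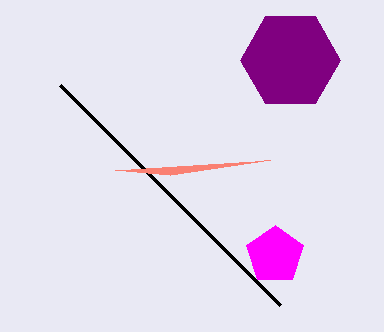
s_1 = 60, t_1 = 85, u_2 = 115, v_2 = 170, a_3 = 290, c_3 = 50, a_4 = 275, b_4 = 255, c_4 = 30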